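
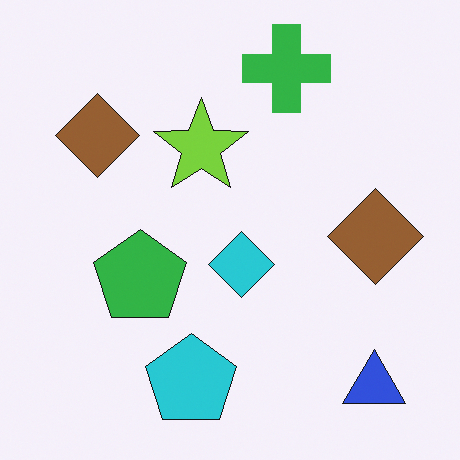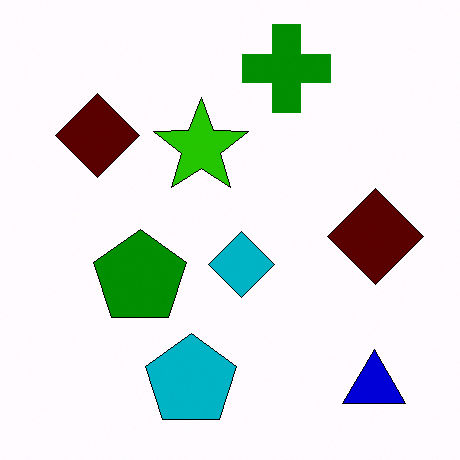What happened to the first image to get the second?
The image was boosted in contrast.

Tones are pushed away from mid-grey across the whole image — a global contrast change.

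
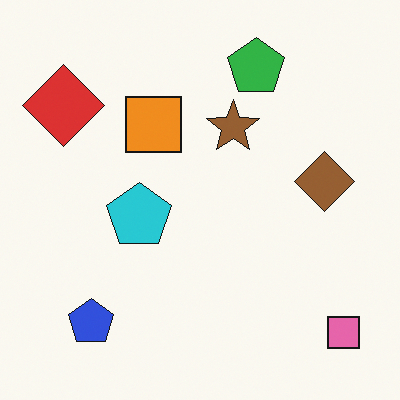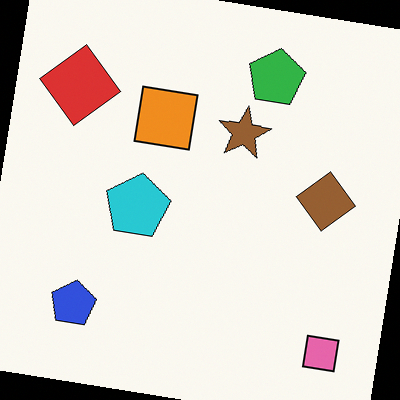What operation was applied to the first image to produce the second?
Rotated clockwise by a slight angle.

Every shape is tilted by the same angle and the image corners show triangular fill wedges — a whole-image rotation by a non-right angle.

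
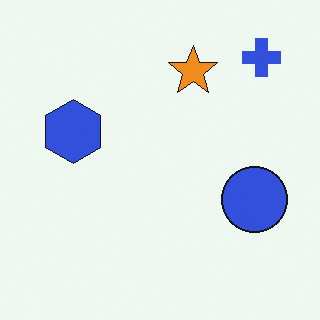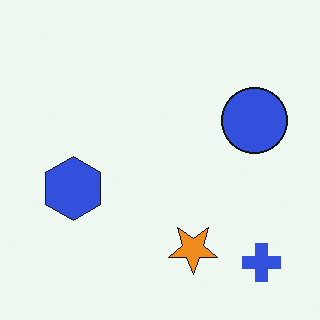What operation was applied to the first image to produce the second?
The image was flipped vertically (top ↔ bottom).

The blue cross is in the top-right of the first image and the bottom-right of the second — shapes on opposite sides of the horizontal midline have swapped in a mirror flip.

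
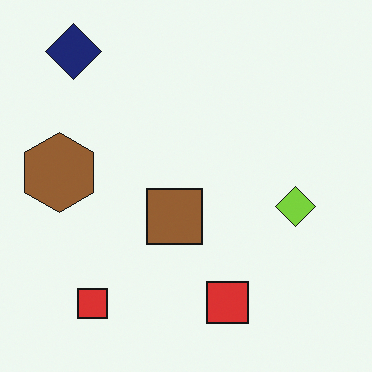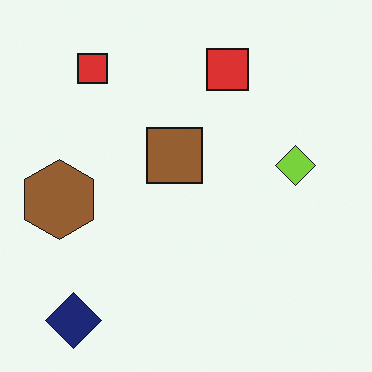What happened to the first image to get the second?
This is the original image flipped vertically (top ↔ bottom).

The navy diamond is in the top-left of the first image and the bottom-left of the second — shapes on opposite sides of the horizontal midline have swapped in a mirror flip.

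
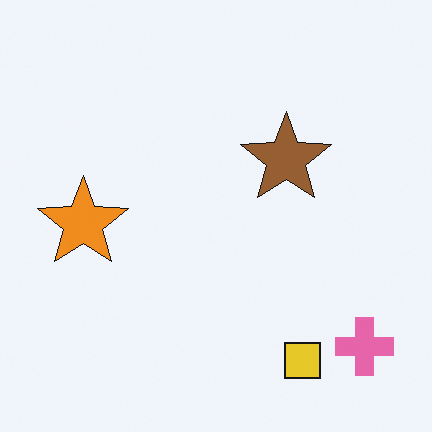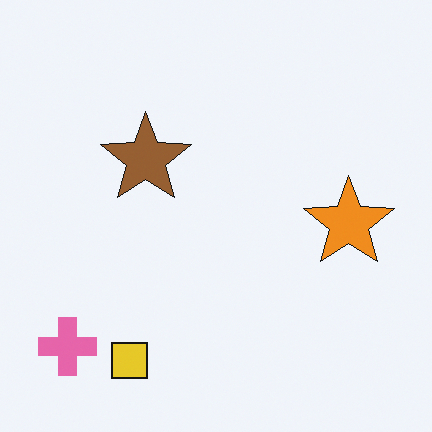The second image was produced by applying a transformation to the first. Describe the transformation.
The image was flipped horizontally (left ↔ right).

The pink cross is in the bottom-right of the first image and the bottom-left of the second — shapes on opposite sides of the vertical midline have swapped in a mirror flip.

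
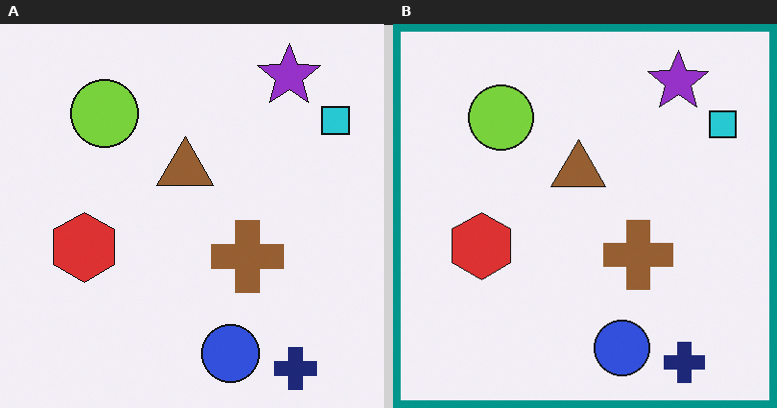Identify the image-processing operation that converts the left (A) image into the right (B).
The right (B) image is the left (A) framed with a teal border.

A solid teal frame runs around the edge of the right (B) image, with the content slightly shrunk inside it.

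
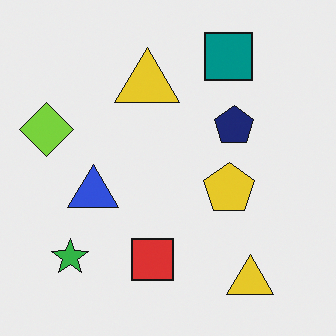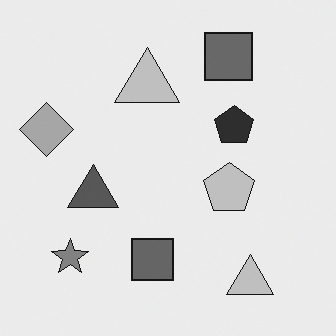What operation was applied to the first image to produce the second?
The image was converted to grayscale.

All color is removed — every shape is now a shade of grey.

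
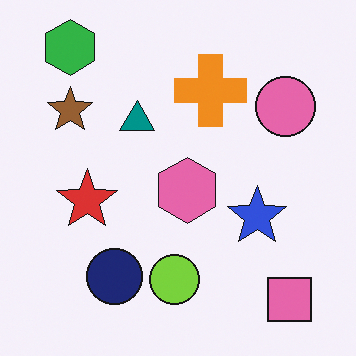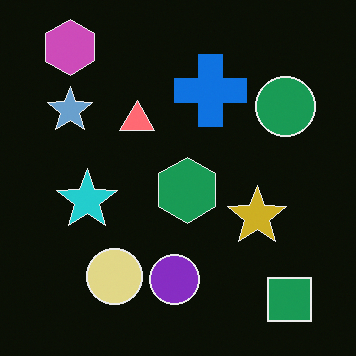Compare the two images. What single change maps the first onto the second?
Color-inverted (negative).

The light background has become dark and every shape's color is its complement — a photographic negative.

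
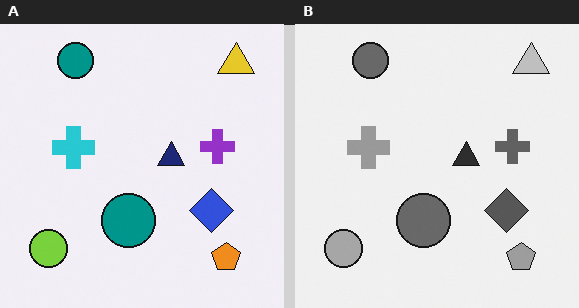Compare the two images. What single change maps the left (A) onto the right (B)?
The image was converted to grayscale.

All color is removed — every shape is now a shade of grey.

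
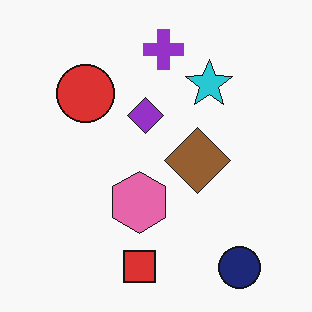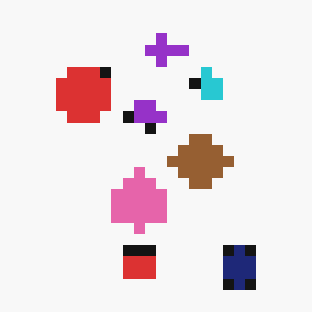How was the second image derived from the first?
The second image is the first heavily pixelated into large blocks.

Shapes are reduced to large square blocks; fine edges and outlines are lost — a downscale-then-upscale (mosaic) effect.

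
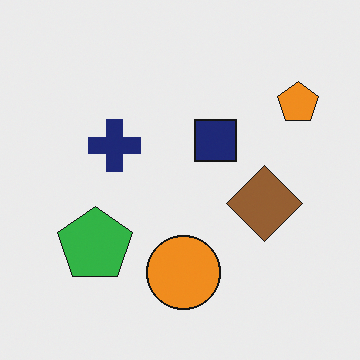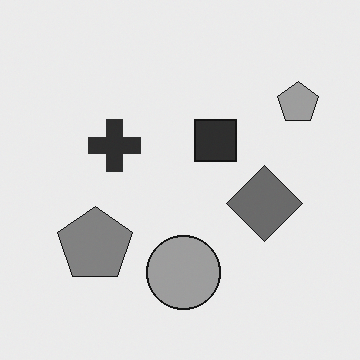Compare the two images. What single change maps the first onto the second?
The image was converted to grayscale.

All color is removed — every shape is now a shade of grey.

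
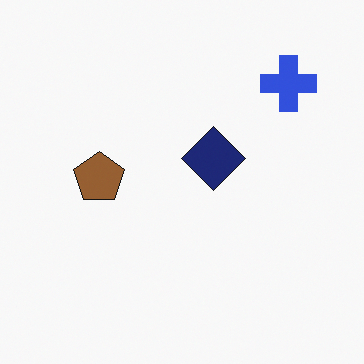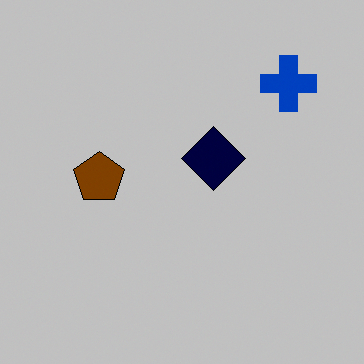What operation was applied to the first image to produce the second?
This is the original image heavily posterized to just a handful of flat colors.

Each flat color has snapped to a coarser quantized level — most visibly, the near-white background has dropped to a flat grey.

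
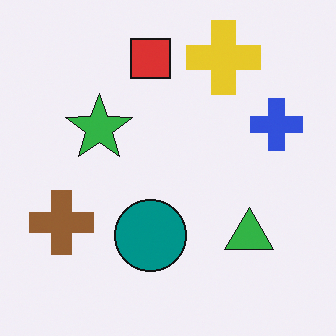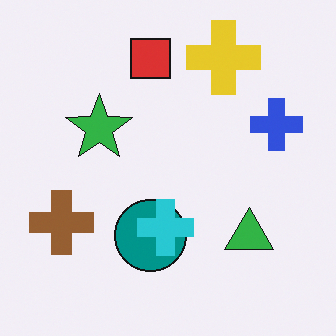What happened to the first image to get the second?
This is the original image overlaid with an additional cyan cross.

A cyan cross appears in the second image that is absent from the first.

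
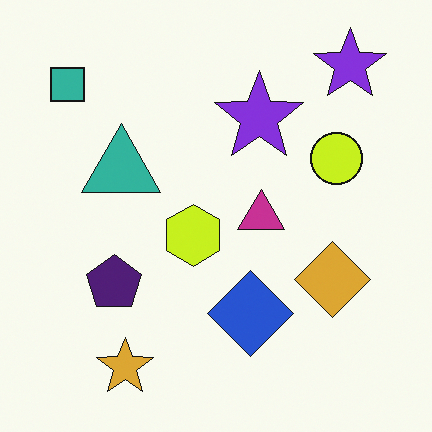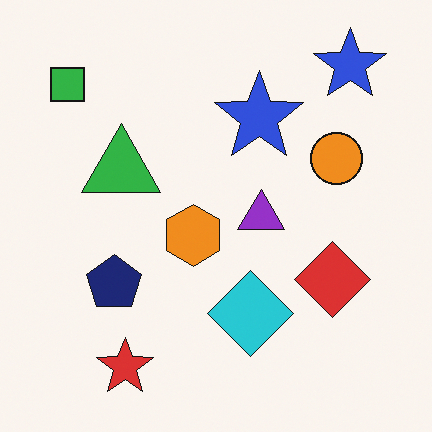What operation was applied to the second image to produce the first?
The transformation is: hue-shifted by a small amount.

Every shape's color has rotated by the same amount around the hue wheel — a uniform hue shift.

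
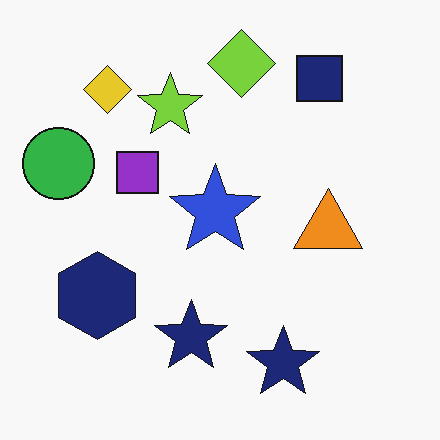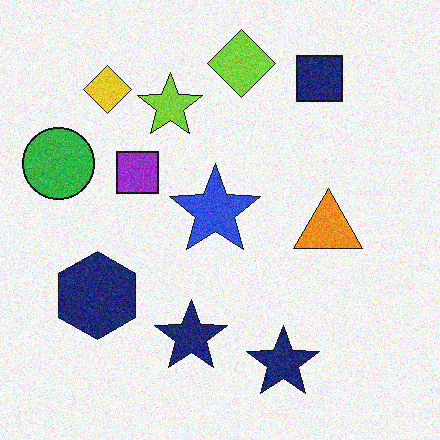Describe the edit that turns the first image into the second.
Degraded with visible gaussian noise.

Random speckle covers the whole image, including the flat background.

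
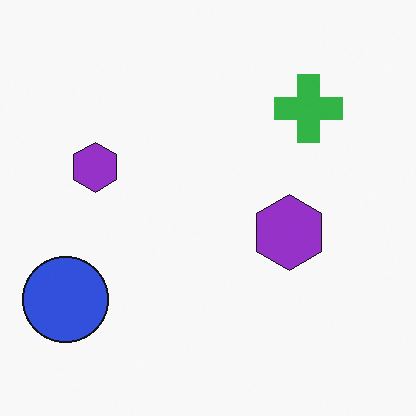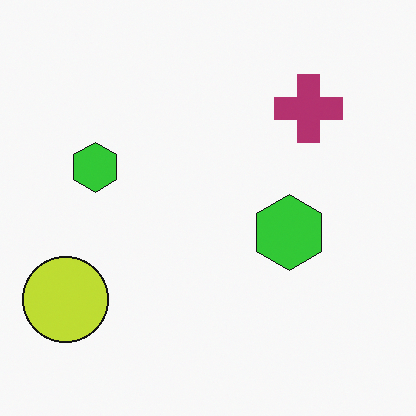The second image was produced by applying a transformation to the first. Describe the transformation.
This is the original image hue-shifted by a large amount.

Every shape's color has rotated by the same amount around the hue wheel — a uniform hue shift.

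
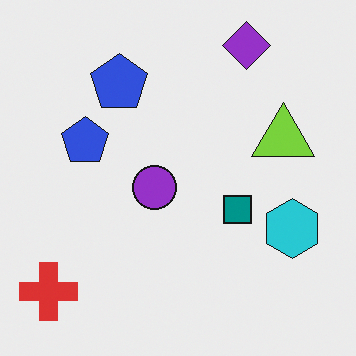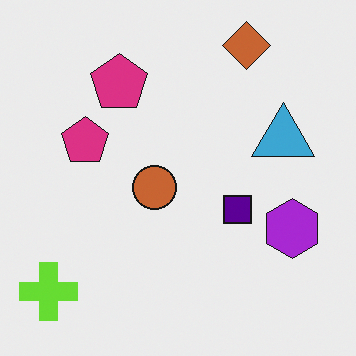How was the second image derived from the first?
Hue-shifted through roughly a third of the color wheel.

Every shape's color has rotated by the same amount around the hue wheel — a uniform hue shift.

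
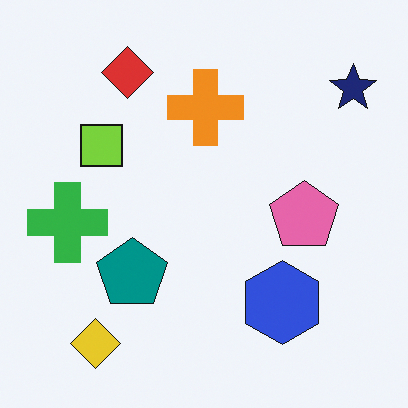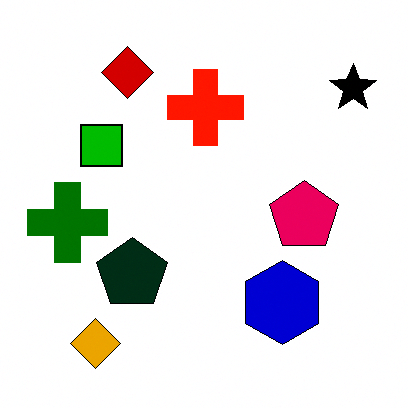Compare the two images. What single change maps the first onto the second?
The image was boosted in contrast.

Tones are pushed away from mid-grey across the whole image — a global contrast change.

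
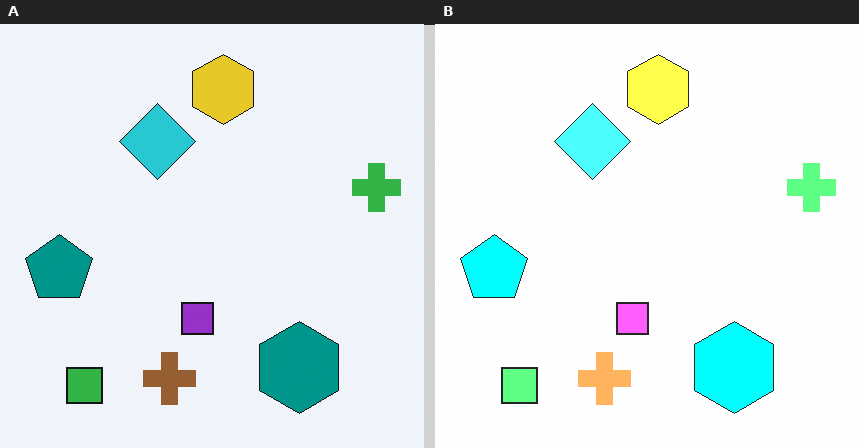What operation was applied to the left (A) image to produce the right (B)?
The image was noticeably brightened.

Every pixel — background and shapes alike — is uniformly brightened.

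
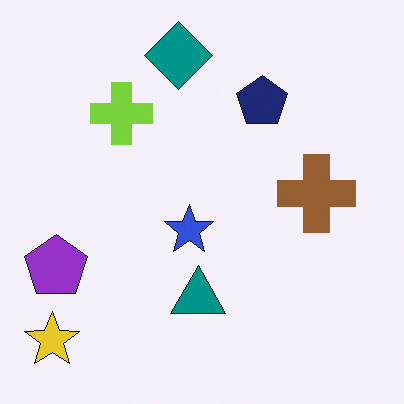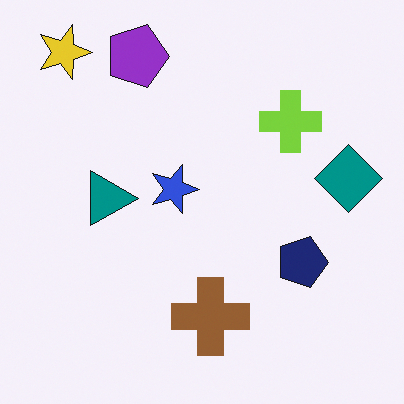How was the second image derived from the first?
It was rotated 90° clockwise.

The yellow star sits in the bottom-left of the first image and the top-left of the second — consistent with a whole-image 90° clockwise rotation.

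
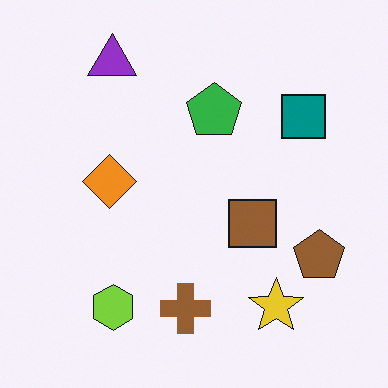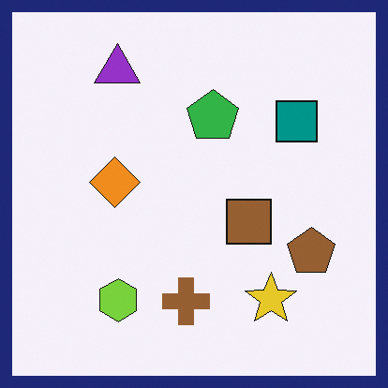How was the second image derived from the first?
The second image is the first framed with a navy border.

A solid navy frame runs around the edge of the second image, with the content slightly shrunk inside it.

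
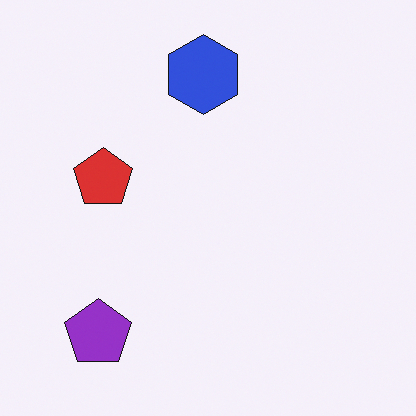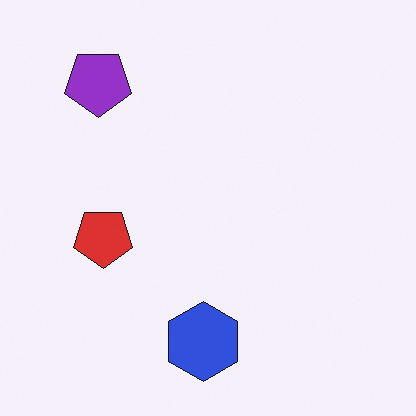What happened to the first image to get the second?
This is the original image flipped vertically (top ↔ bottom).

The blue hexagon is in the top of the first image and the bottom of the second — shapes on opposite sides of the horizontal midline have swapped in a mirror flip.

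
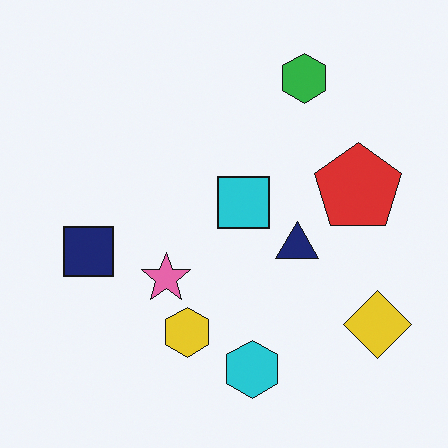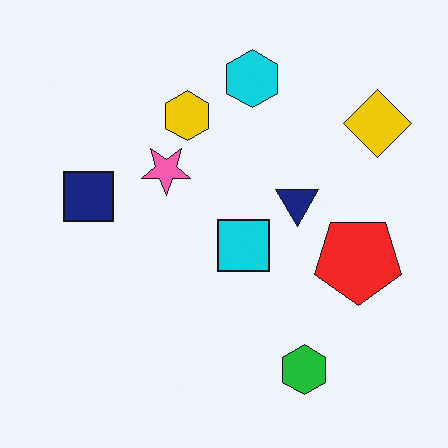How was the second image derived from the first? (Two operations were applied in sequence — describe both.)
The transformation is: slightly oversaturated, then flipped vertically (top ↔ bottom).

All colors are more vivid — a global saturation change. The green hexagon is in the top-right of the first image and the bottom-right of the second — shapes on opposite sides of the horizontal midline have swapped in a mirror flip.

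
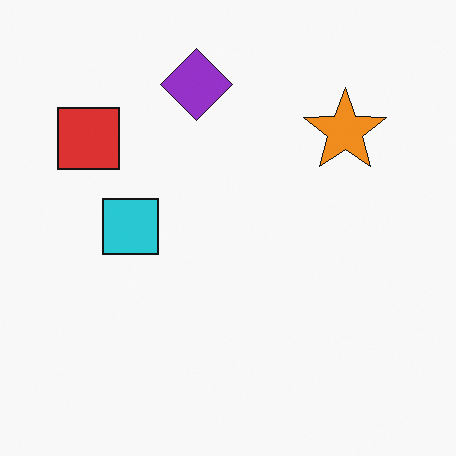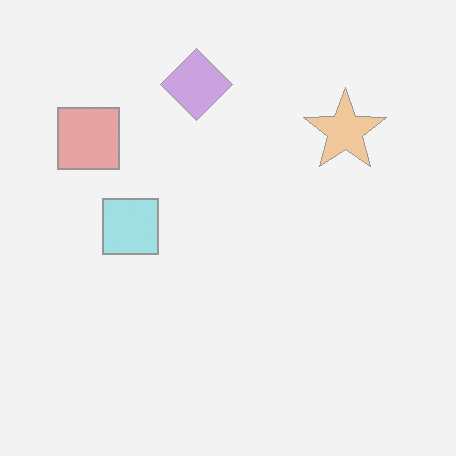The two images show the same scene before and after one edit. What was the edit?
This is the original image washed out (contrast reduced).

Tones are pushed toward mid-grey across the whole image — a global contrast change.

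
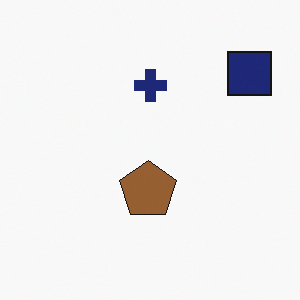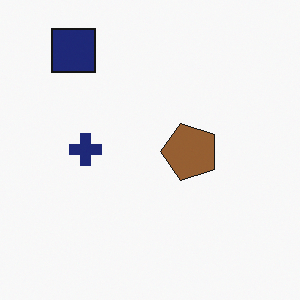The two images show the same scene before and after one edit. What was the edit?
Rotated 90° counter-clockwise.

The navy square sits in the top-right of the first image and the top-left of the second — consistent with a whole-image 90° counter-clockwise rotation.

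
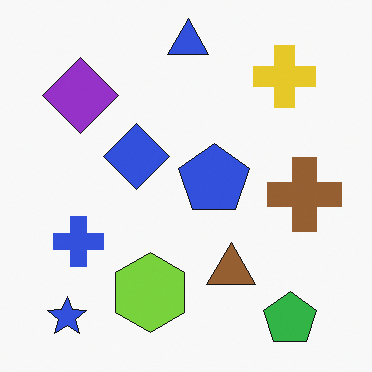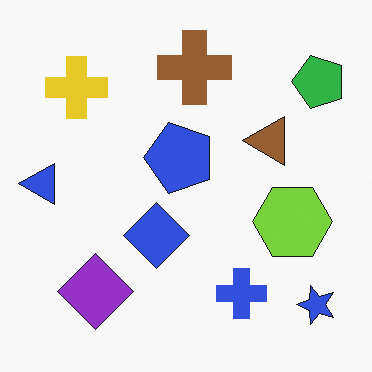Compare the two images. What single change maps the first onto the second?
The transformation is: rotated 90° counter-clockwise.

The blue star sits in the bottom-left of the first image and the bottom-right of the second — consistent with a whole-image 90° counter-clockwise rotation.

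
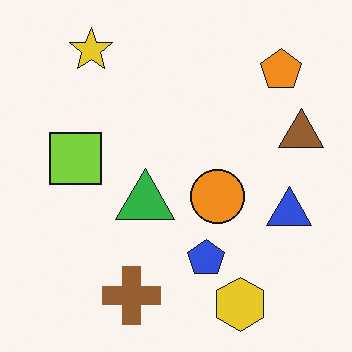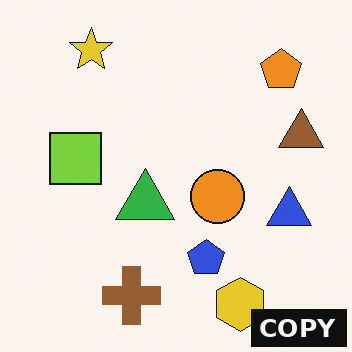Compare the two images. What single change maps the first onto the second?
It was watermarked with the text "COPY" in the lower-right corner.

A dark label reading "COPY" appears in the lower-right corner.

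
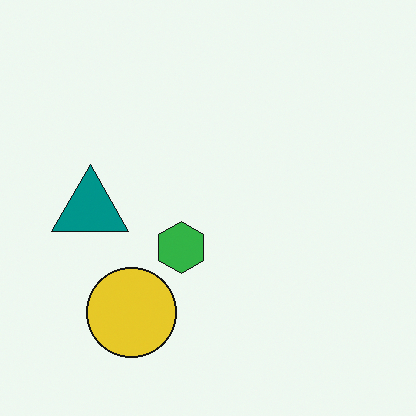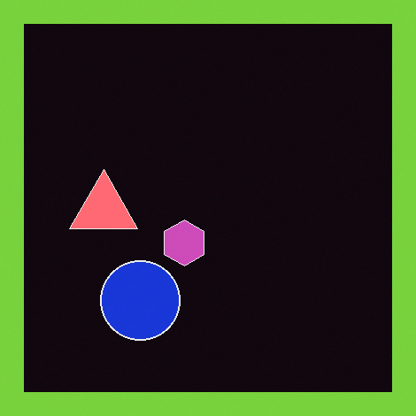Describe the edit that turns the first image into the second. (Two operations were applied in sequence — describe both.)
The second image is the first color-inverted (negative), then framed with a lime border.

The light background has become dark and every shape's color is its complement — a photographic negative. A solid lime frame runs around the edge of the second image, with the content slightly shrunk inside it.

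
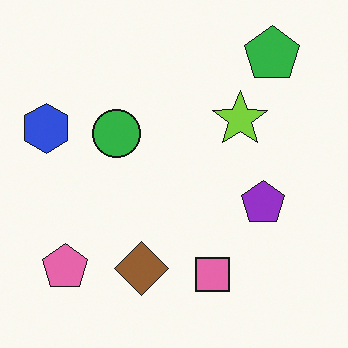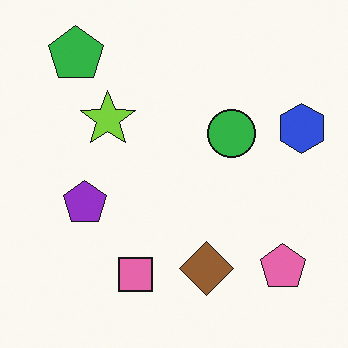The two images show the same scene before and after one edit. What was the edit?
The second image is the first flipped horizontally (left ↔ right).

The blue hexagon is in the left of the first image and the right of the second — shapes on opposite sides of the vertical midline have swapped in a mirror flip.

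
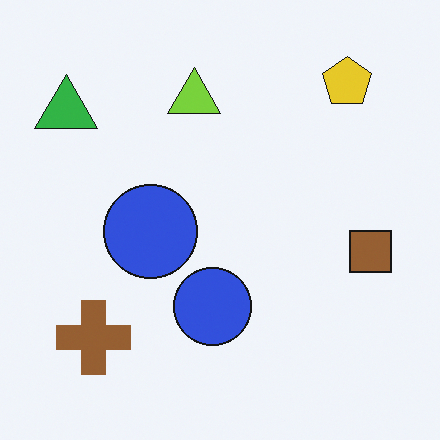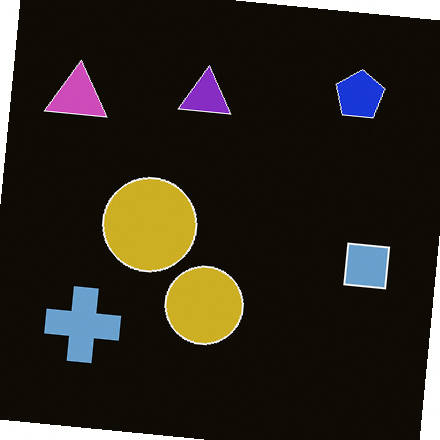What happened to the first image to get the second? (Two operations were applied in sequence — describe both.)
This is the original image rotated clockwise by a few degrees, then color-inverted (negative).

Every shape is tilted by the same angle and the image corners show triangular fill wedges — a whole-image rotation by a non-right angle. The light background has become dark and every shape's color is its complement — a photographic negative.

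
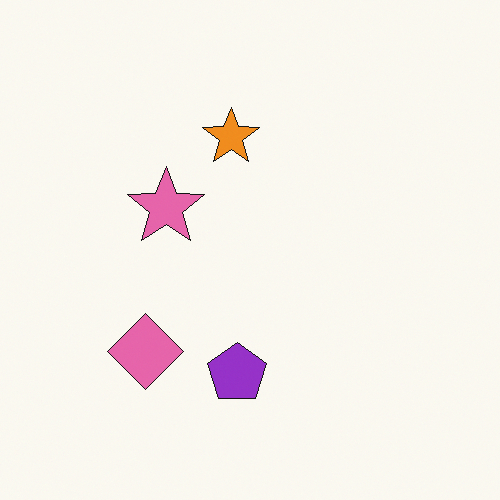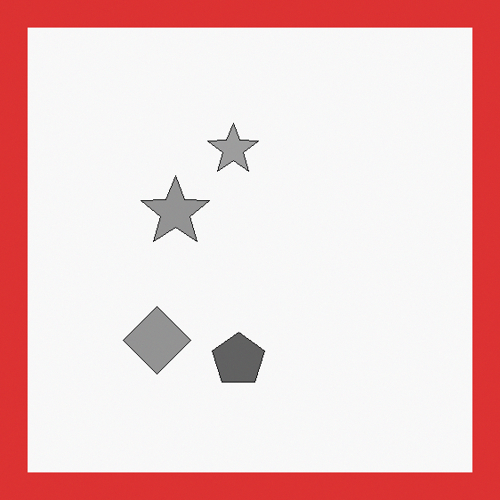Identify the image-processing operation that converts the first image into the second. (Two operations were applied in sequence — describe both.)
This is the original image converted to grayscale, then framed with a red border.

All color is removed — every shape is now a shade of grey. A solid red frame runs around the edge of the second image, with the content slightly shrunk inside it.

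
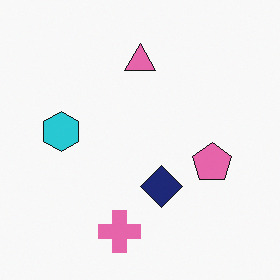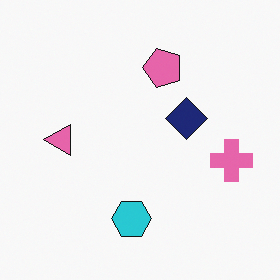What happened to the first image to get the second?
It was rotated 90° counter-clockwise.

The pink cross sits in the bottom of the first image and the right of the second — consistent with a whole-image 90° counter-clockwise rotation.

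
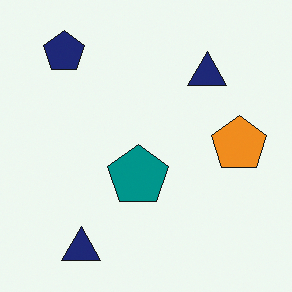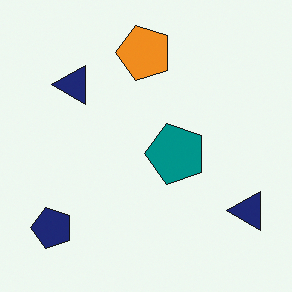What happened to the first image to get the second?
It was rotated 90° counter-clockwise.

The navy pentagon sits in the top-left of the first image and the bottom-left of the second — consistent with a whole-image 90° counter-clockwise rotation.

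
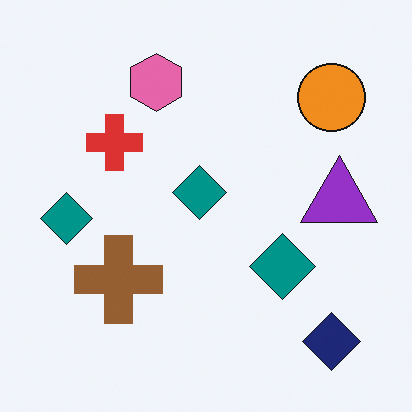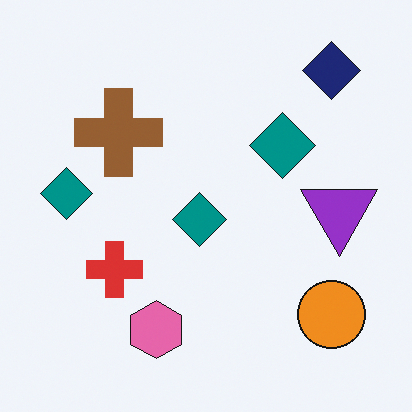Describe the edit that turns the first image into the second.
Flipped vertically (top ↔ bottom).

The navy diamond is in the bottom-right of the first image and the top-right of the second — shapes on opposite sides of the horizontal midline have swapped in a mirror flip.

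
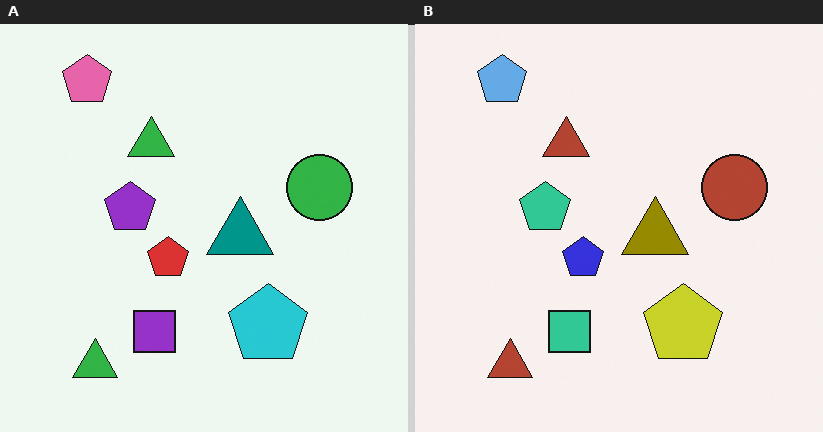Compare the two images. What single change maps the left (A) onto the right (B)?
The right (B) image is the left (A) hue-shifted through roughly half the color wheel.

Every shape's color has rotated by the same amount around the hue wheel — a uniform hue shift.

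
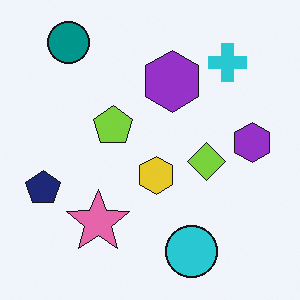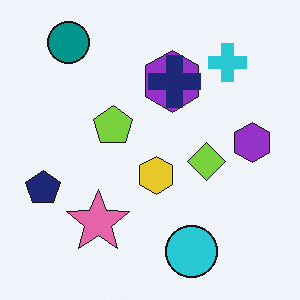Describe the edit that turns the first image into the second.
The second image is the first overlaid with an additional navy cross.

A navy cross appears in the second image that is absent from the first.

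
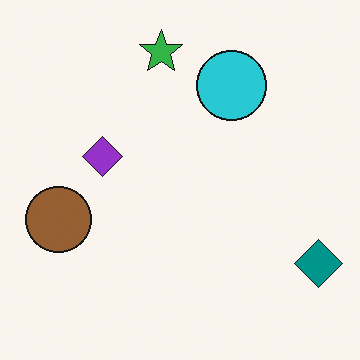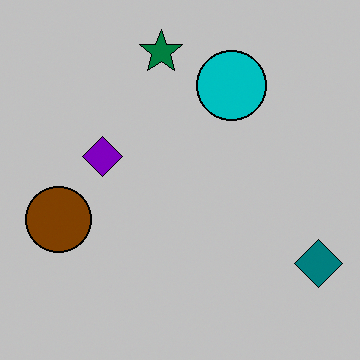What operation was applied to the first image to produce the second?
The image was heavily posterized to just a handful of flat colors.

Each flat color has snapped to a coarser quantized level — most visibly, the near-white background has dropped to a flat grey.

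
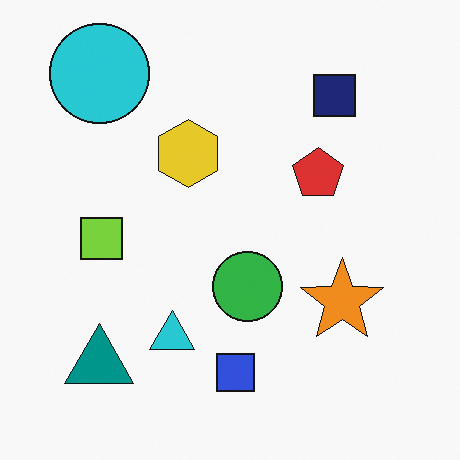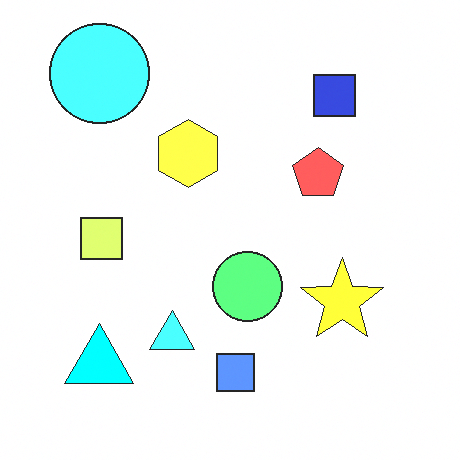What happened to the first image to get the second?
The second image is the first brightened a lot.

Every pixel — background and shapes alike — is uniformly brightened.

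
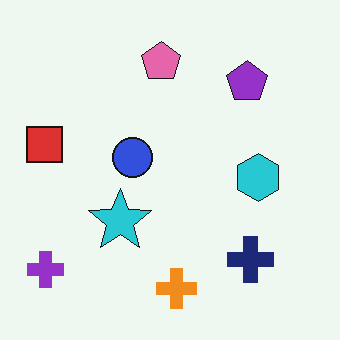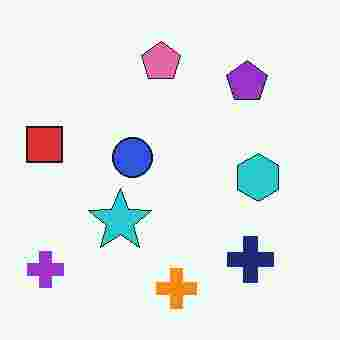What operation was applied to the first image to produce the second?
Degraded with heavy JPEG compression.

Blocky 8×8 compression artifacts appear around shape edges and the flat background shows ringing — characteristic JPEG degradation.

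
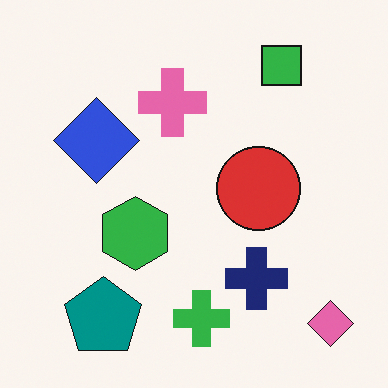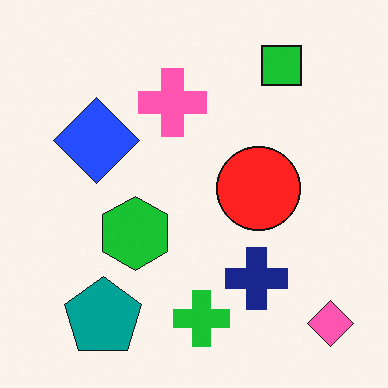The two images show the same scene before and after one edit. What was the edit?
It was slightly oversaturated.

All colors are more vivid — a global saturation change.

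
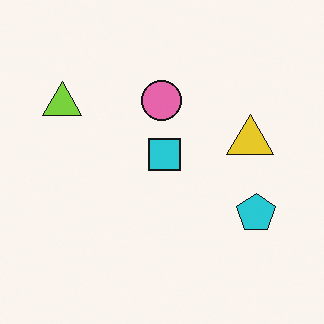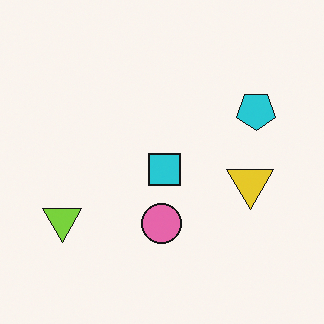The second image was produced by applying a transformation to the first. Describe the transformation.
This is the original image flipped vertically (top ↔ bottom).

The pink circle is in the top of the first image and the bottom of the second — shapes on opposite sides of the horizontal midline have swapped in a mirror flip.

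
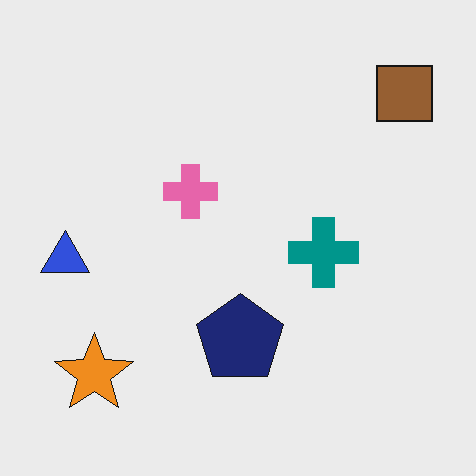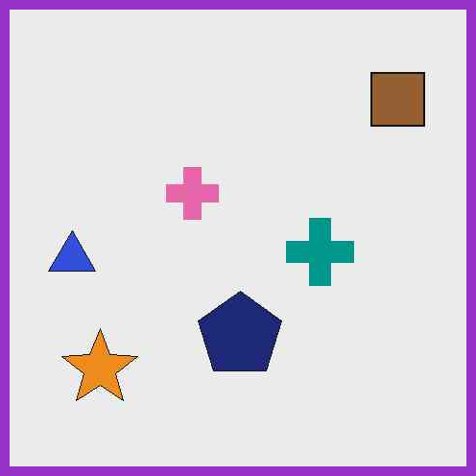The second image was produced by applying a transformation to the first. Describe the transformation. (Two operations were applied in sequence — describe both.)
JPEG-compressed with visible artifacts, then framed with a purple border.

Blocky 8×8 compression artifacts appear around shape edges and the flat background shows ringing — characteristic JPEG degradation. A solid purple frame runs around the edge of the second image, with the content slightly shrunk inside it.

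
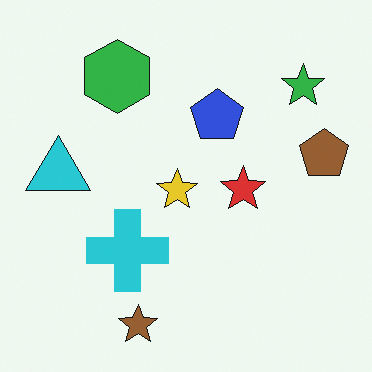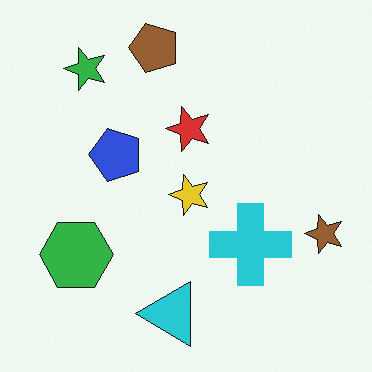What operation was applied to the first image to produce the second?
Rotated 90° counter-clockwise.

The green star sits in the top-right of the first image and the top-left of the second — consistent with a whole-image 90° counter-clockwise rotation.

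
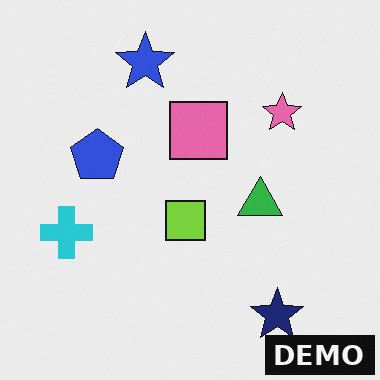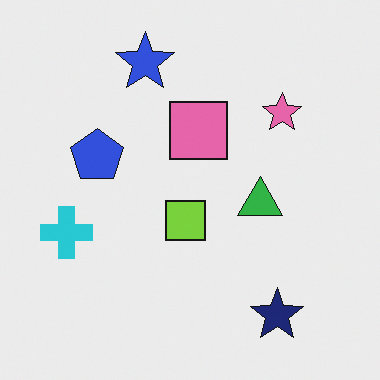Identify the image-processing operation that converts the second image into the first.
The transformation is: watermarked with the text "DEMO" in the lower-right corner.

A dark label reading "DEMO" appears in the lower-right corner.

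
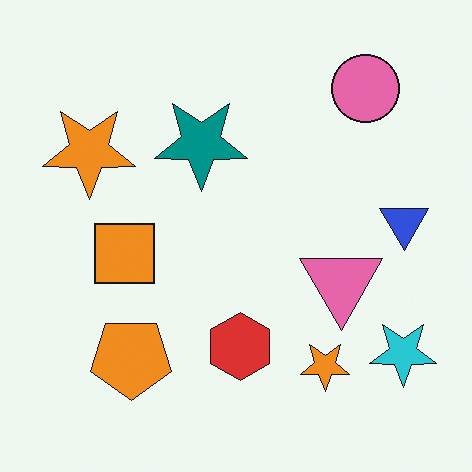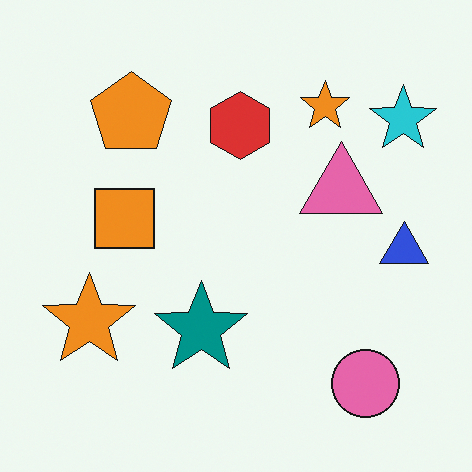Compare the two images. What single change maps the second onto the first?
It was flipped vertically (top ↔ bottom).

The pink circle is in the bottom-right of the second image and the top-right of the first — shapes on opposite sides of the horizontal midline have swapped in a mirror flip.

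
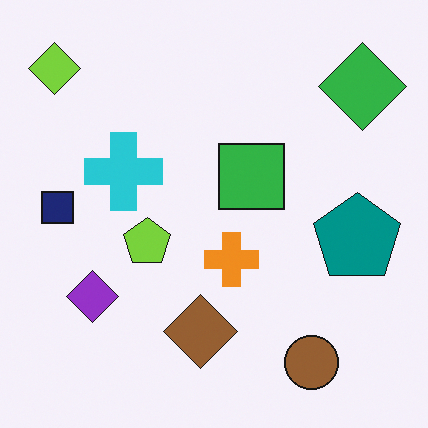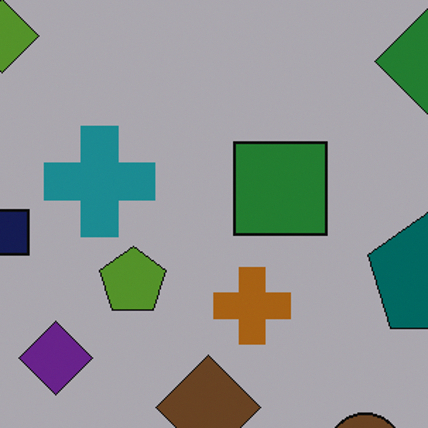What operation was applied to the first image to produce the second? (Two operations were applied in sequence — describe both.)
Substantially darkened, then cropped slightly and scaled back up.

Every pixel — background and shapes alike — is uniformly darkened. The visible shapes are larger and the field of view is narrower; shapes near the original edges may be partly or wholly outside the frame — a crop-and-rescale.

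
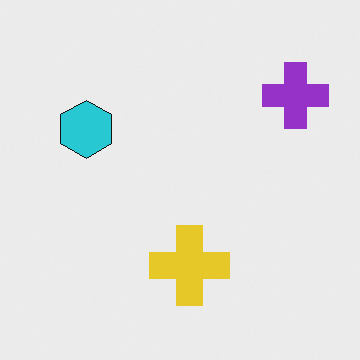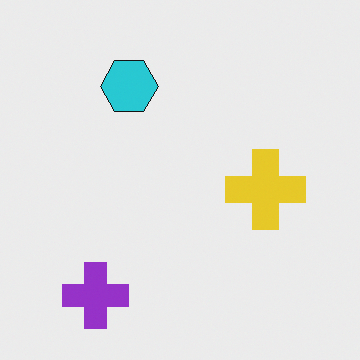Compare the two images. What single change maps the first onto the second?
The transformation is: transposed (reflected across the top-left ↔ bottom-right diagonal).

Shapes have swapped their row and column positions — what was in the top-right is now in the bottom-left — a diagonal reflection.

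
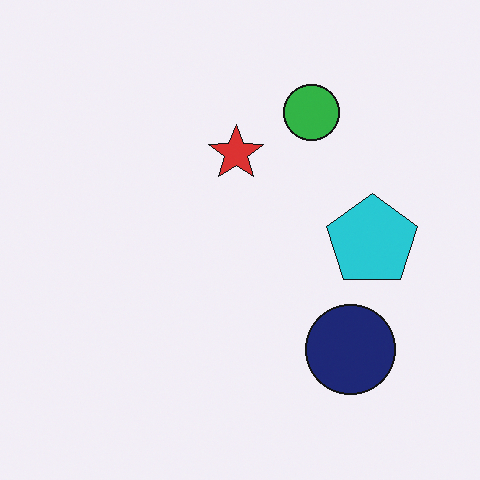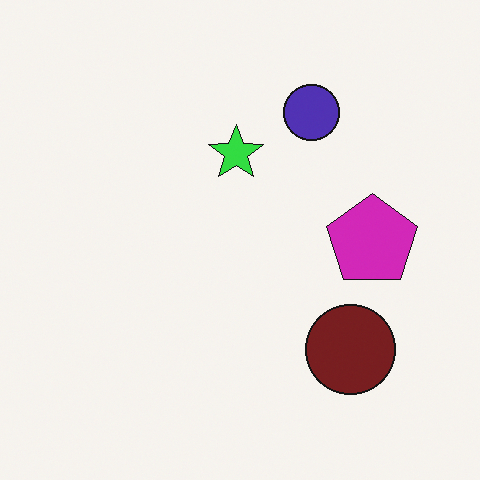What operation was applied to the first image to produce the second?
The second image is the first hue-shifted through roughly a third of the color wheel.

Every shape's color has rotated by the same amount around the hue wheel — a uniform hue shift.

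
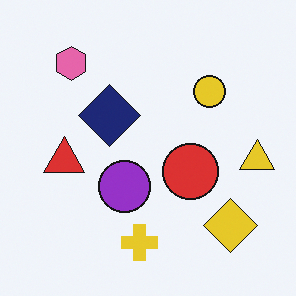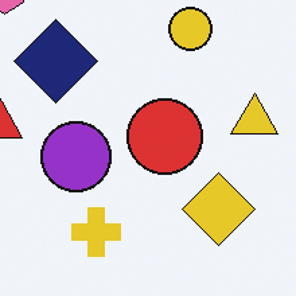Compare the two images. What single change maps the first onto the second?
The image was cropped slightly and scaled back up.

The visible shapes are larger and the field of view is narrower; shapes near the original edges may be partly or wholly outside the frame — a crop-and-rescale.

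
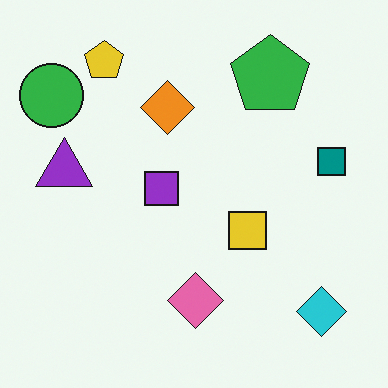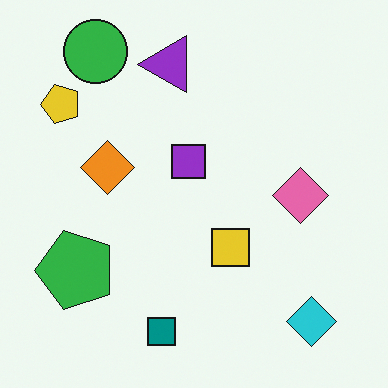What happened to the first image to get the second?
Transposed (reflected across the top-left ↔ bottom-right diagonal).

Shapes have swapped their row and column positions — what was in the top-right is now in the bottom-left — a diagonal reflection.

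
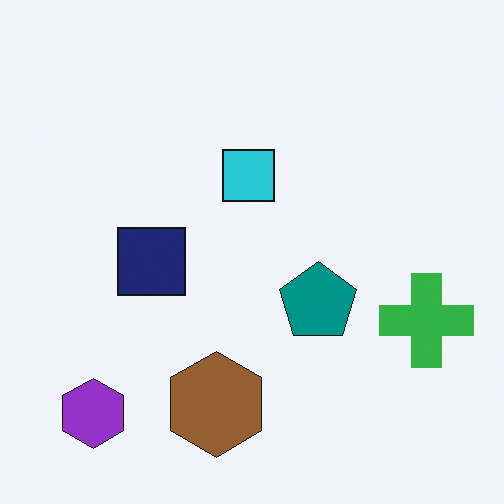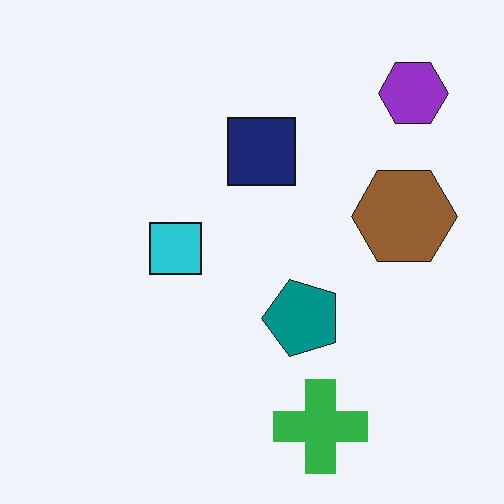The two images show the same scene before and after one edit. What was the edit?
The transformation is: transposed (reflected across the top-left ↔ bottom-right diagonal).

Shapes have swapped their row and column positions — what was in the top-right is now in the bottom-left — a diagonal reflection.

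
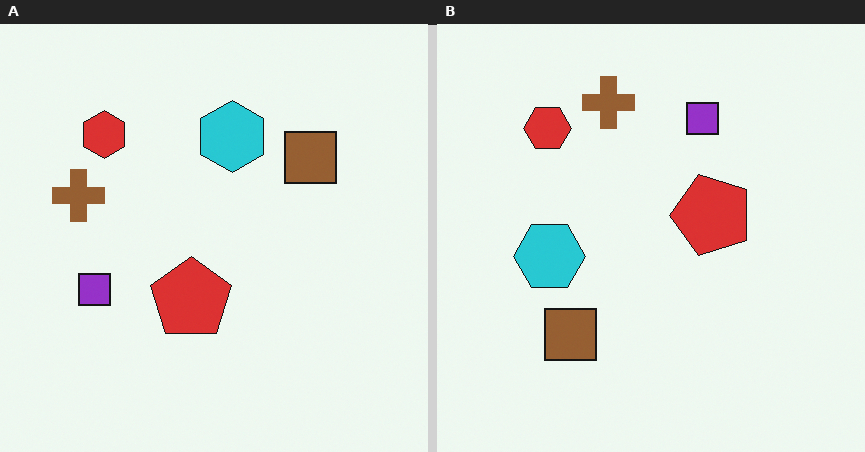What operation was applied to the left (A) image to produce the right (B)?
The transformation is: transposed (reflected across the top-left ↔ bottom-right diagonal).

Shapes have swapped their row and column positions — what was in the top-right is now in the bottom-left — a diagonal reflection.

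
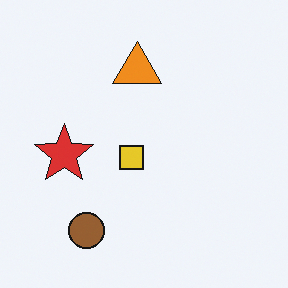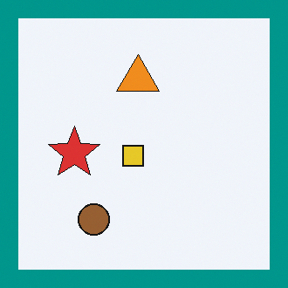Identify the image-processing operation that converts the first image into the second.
The second image is the first framed with a teal border.

A solid teal frame runs around the edge of the second image, with the content slightly shrunk inside it.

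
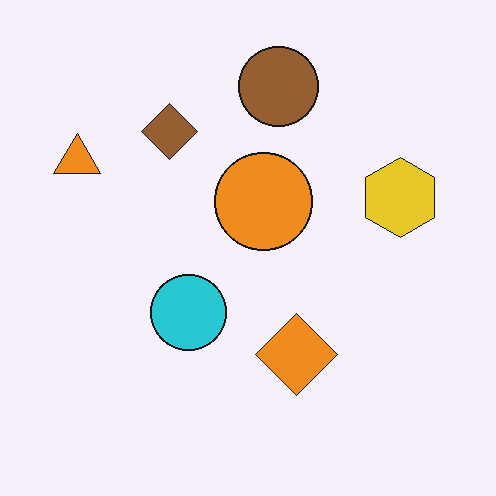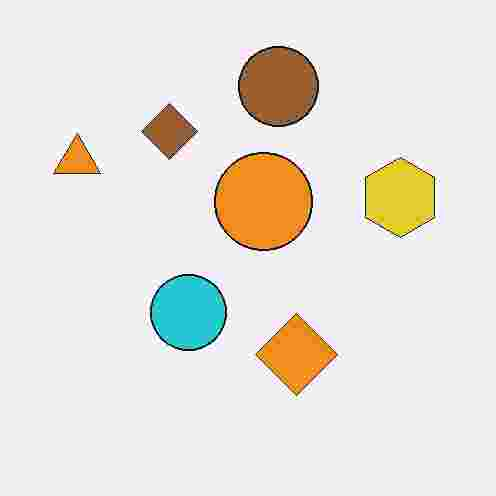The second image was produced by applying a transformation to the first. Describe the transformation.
Heavily JPEG-compressed with obvious blocking artifacts.

Blocky 8×8 compression artifacts appear around shape edges and the flat background shows ringing — characteristic JPEG degradation.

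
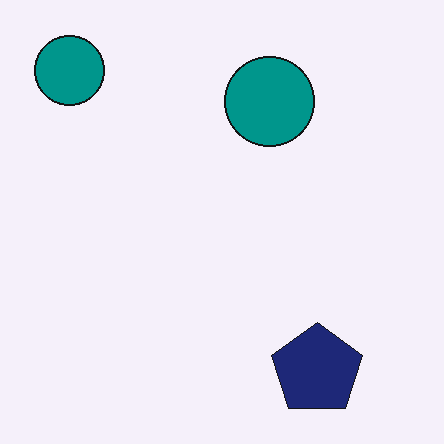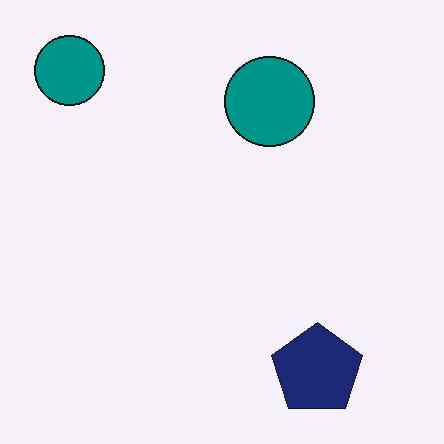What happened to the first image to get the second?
Given moderate JPEG compression.

Blocky 8×8 compression artifacts appear around shape edges and the flat background shows ringing — characteristic JPEG degradation.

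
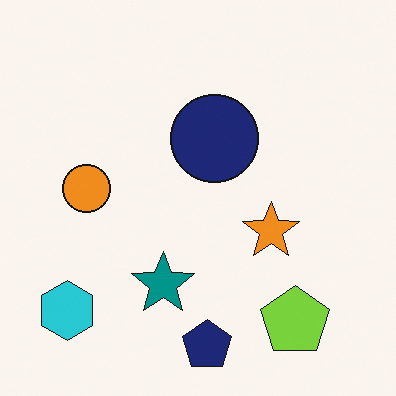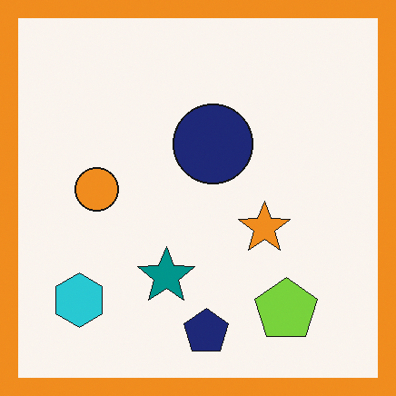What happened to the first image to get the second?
The transformation is: framed with a orange border.

A solid orange frame runs around the edge of the second image, with the content slightly shrunk inside it.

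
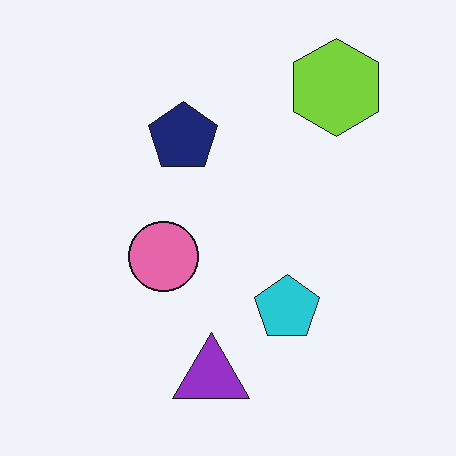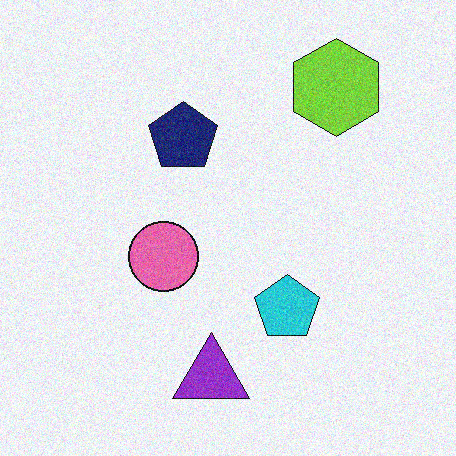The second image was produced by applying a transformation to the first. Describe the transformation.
The image was degraded with visible gaussian noise.

Random speckle covers the whole image, including the flat background.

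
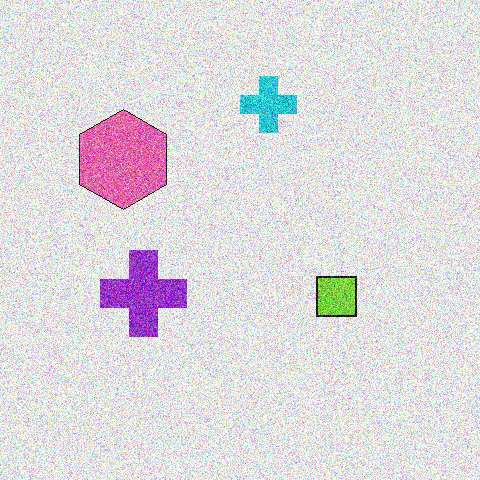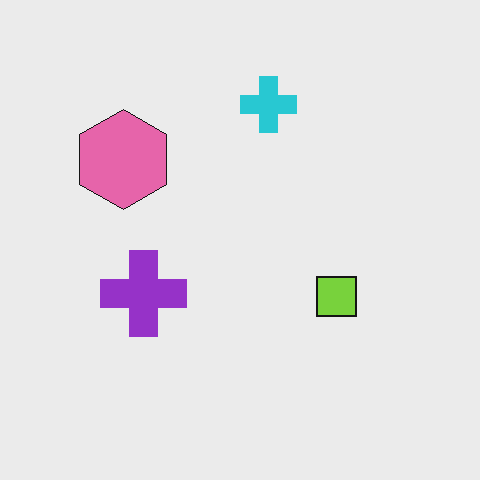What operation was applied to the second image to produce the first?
It was degraded with a thick layer of grain.

Random speckle covers the whole image, including the flat background.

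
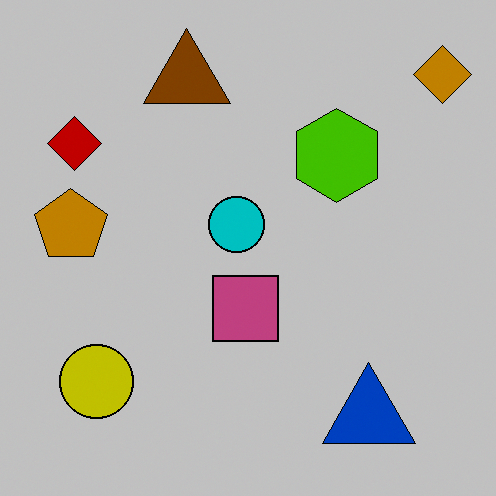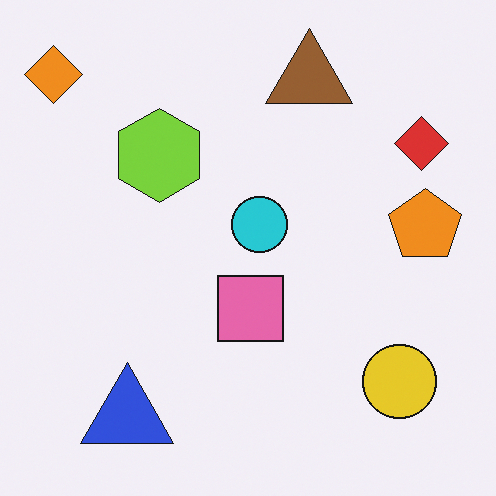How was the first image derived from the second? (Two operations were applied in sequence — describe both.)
The transformation is: flipped horizontally (left ↔ right), then aggressively posterized.

The orange diamond is in the top-left of the second image and the top-right of the first — shapes on opposite sides of the vertical midline have swapped in a mirror flip. Each flat color has snapped to a coarser quantized level — most visibly, the near-white background has dropped to a flat grey.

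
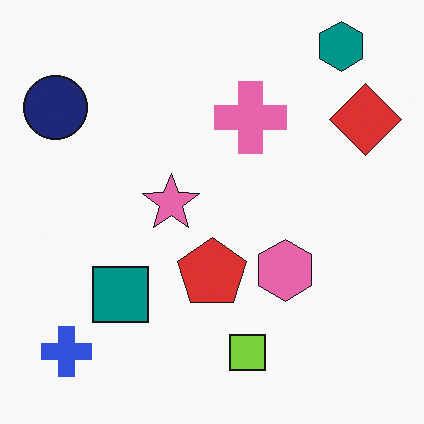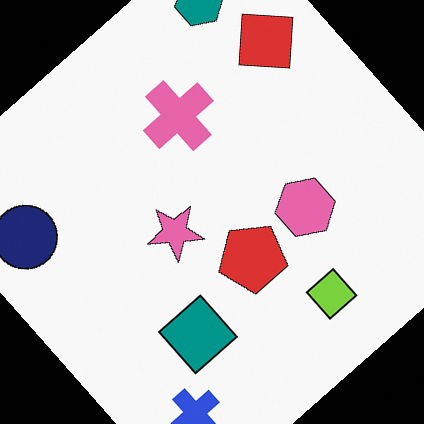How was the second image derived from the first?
The image was rotated counter-clockwise by a large amount — several tens of degrees.

Every shape is tilted by the same angle and the image corners show triangular fill wedges — a whole-image rotation by a non-right angle.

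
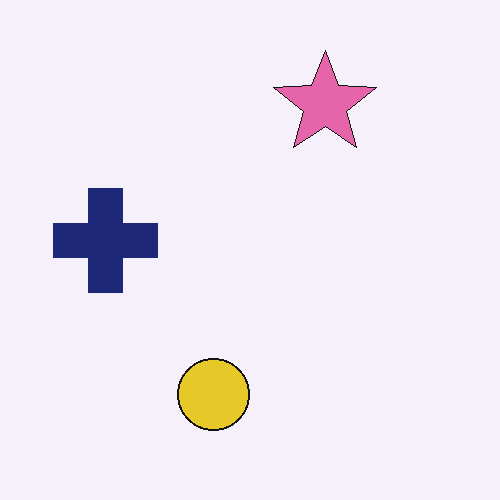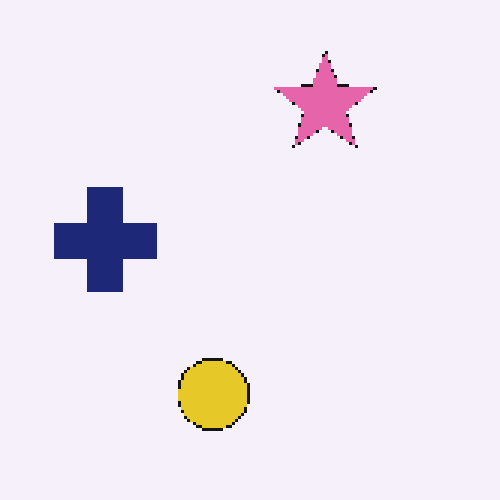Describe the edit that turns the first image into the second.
The second image is the first lightly pixelated (a mild mosaic effect).

Shapes are reduced to large square blocks; fine edges and outlines are lost — a downscale-then-upscale (mosaic) effect.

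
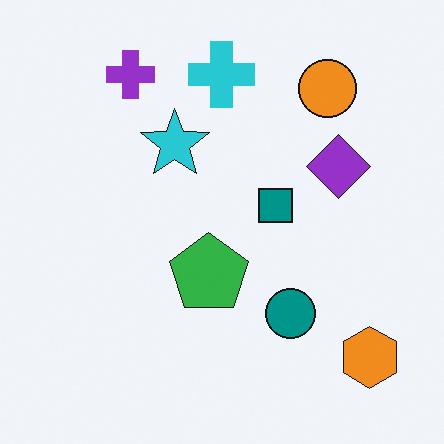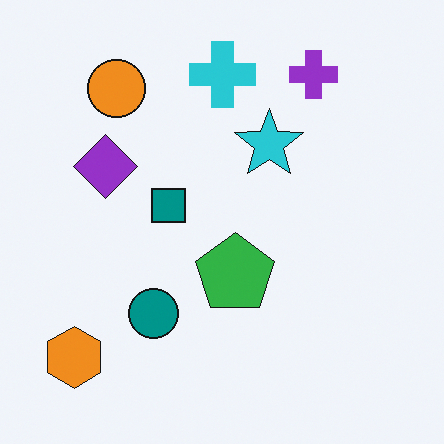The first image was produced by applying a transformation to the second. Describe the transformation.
The transformation is: flipped horizontally (left ↔ right).

The orange hexagon is in the bottom-left of the second image and the bottom-right of the first — shapes on opposite sides of the vertical midline have swapped in a mirror flip.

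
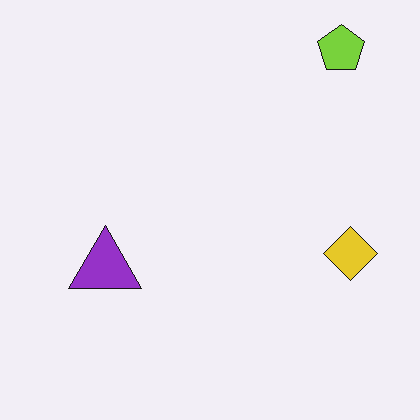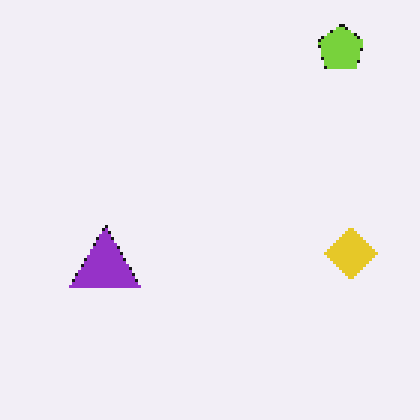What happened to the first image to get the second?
This is the original image lightly pixelated (a mild mosaic effect).

Shapes are reduced to large square blocks; fine edges and outlines are lost — a downscale-then-upscale (mosaic) effect.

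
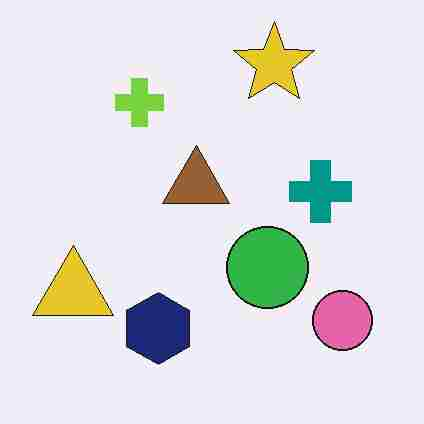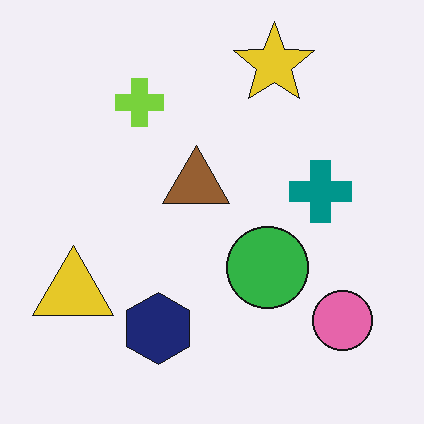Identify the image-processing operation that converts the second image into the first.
The image was degraded with heavy JPEG compression.

Blocky 8×8 compression artifacts appear around shape edges and the flat background shows ringing — characteristic JPEG degradation.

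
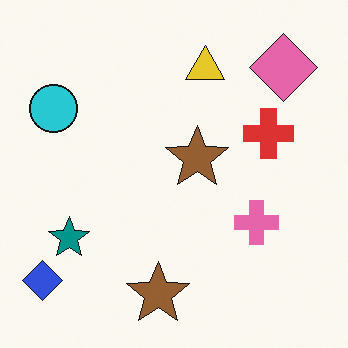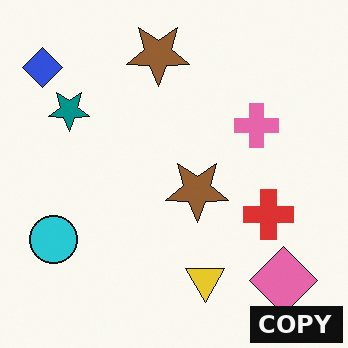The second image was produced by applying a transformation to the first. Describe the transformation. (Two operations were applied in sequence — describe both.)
The second image is the first flipped vertically (top ↔ bottom), then watermarked with the text "COPY" in the lower-right corner.

The pink diamond is in the top-right of the first image and the bottom-right of the second — shapes on opposite sides of the horizontal midline have swapped in a mirror flip. A dark label reading "COPY" appears in the lower-right corner.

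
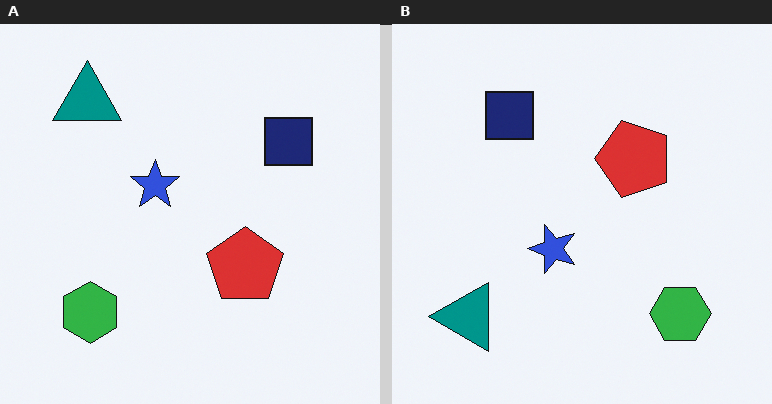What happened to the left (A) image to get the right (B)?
The right (B) image is the left (A) rotated 90° counter-clockwise.

The teal triangle sits in the top-left of the left (A) image and the bottom-left of the right (B) — consistent with a whole-image 90° counter-clockwise rotation.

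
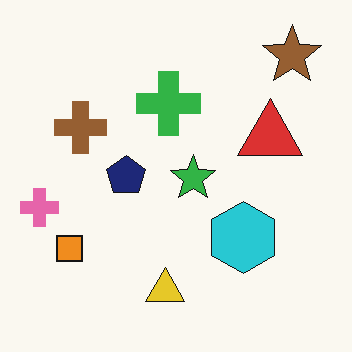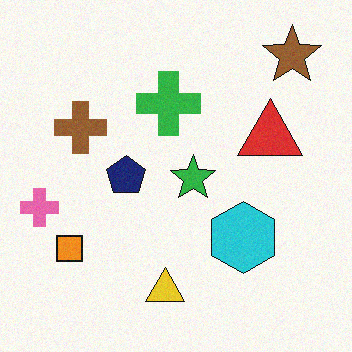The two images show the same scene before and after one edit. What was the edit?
The image was degraded with light additive noise.

Random speckle covers the whole image, including the flat background.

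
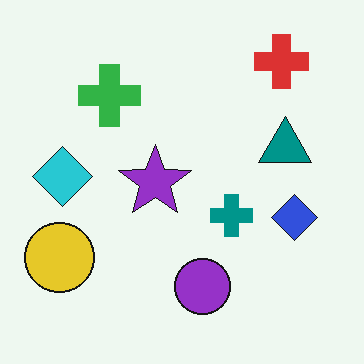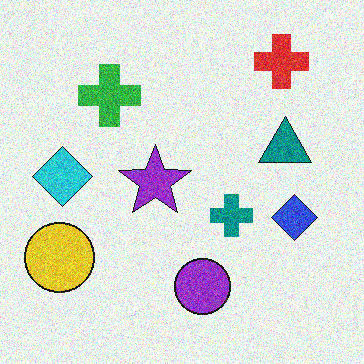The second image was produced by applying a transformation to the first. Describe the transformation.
The second image is the first degraded with moderate additive noise.

Random speckle covers the whole image, including the flat background.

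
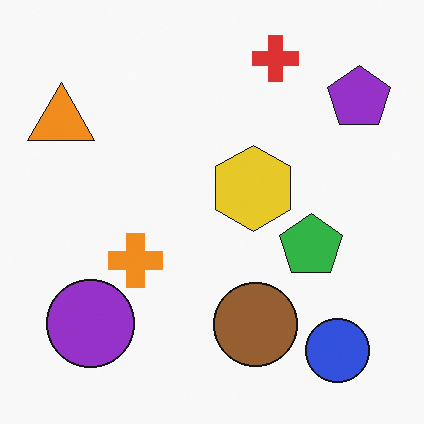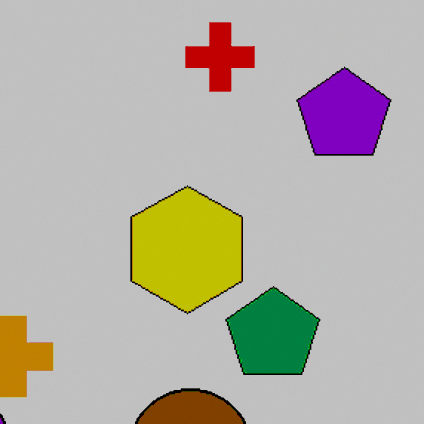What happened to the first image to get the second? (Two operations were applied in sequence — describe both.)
This is the original image cropped to a modestly smaller region and rescaled, then aggressively posterized.

The visible shapes are larger and the field of view is narrower; shapes near the original edges may be partly or wholly outside the frame — a crop-and-rescale. Each flat color has snapped to a coarser quantized level — most visibly, the near-white background has dropped to a flat grey.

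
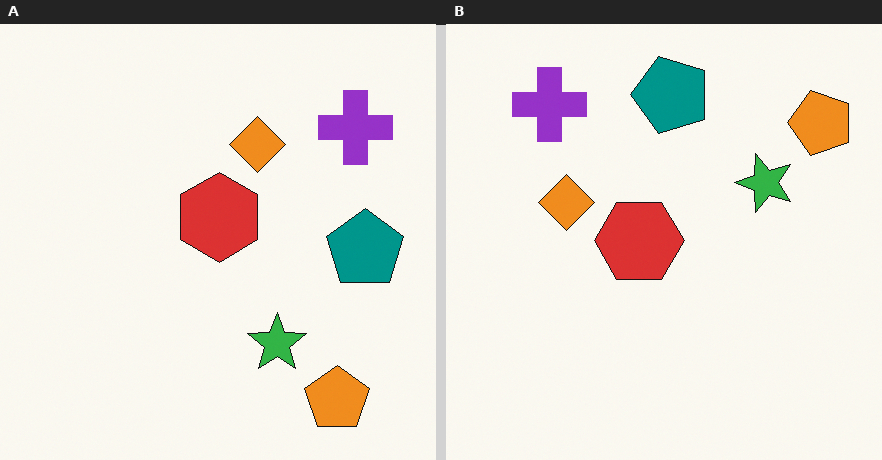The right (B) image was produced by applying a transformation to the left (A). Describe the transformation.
The right (B) image is the left (A) rotated 90° counter-clockwise.

The orange pentagon sits in the bottom-right of the left (A) image and the top-right of the right (B) — consistent with a whole-image 90° counter-clockwise rotation.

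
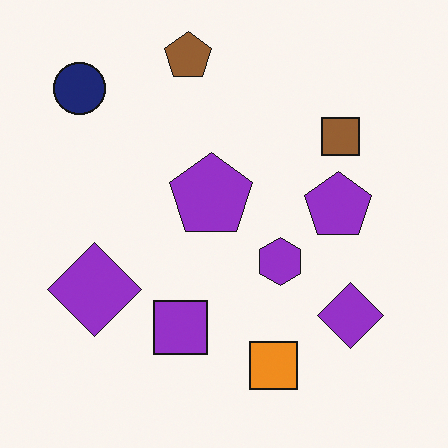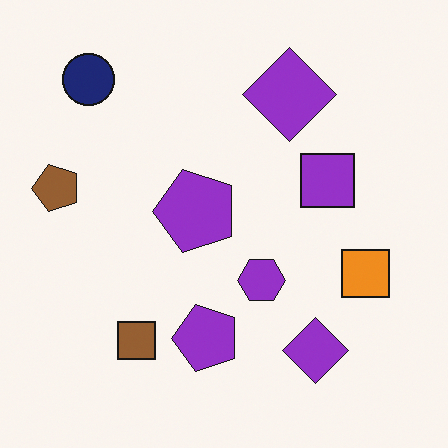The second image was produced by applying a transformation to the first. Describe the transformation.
This is the original image transposed (reflected across the top-left ↔ bottom-right diagonal).

Shapes have swapped their row and column positions — what was in the top-right is now in the bottom-left — a diagonal reflection.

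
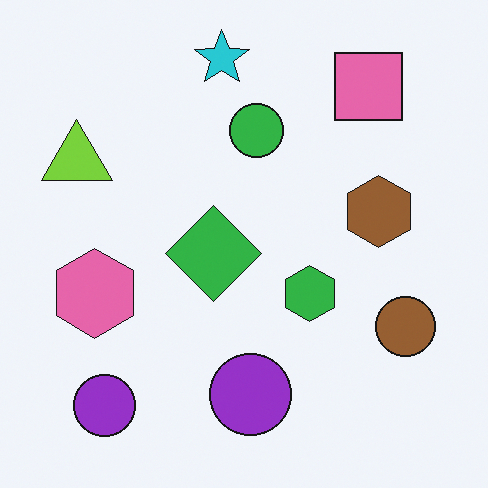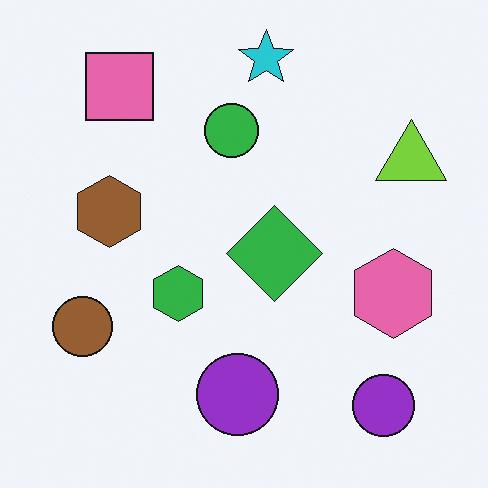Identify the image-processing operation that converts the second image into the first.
The image was flipped horizontally (left ↔ right).

The lime triangle is in the top-right of the second image and the top-left of the first — shapes on opposite sides of the vertical midline have swapped in a mirror flip.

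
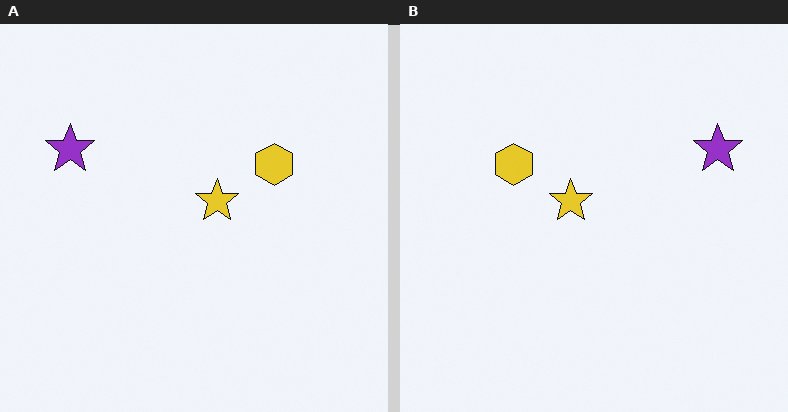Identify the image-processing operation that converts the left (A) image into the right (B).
The image was flipped horizontally (left ↔ right).

The purple star is in the top-left of the left (A) image and the top-right of the right (B) — shapes on opposite sides of the vertical midline have swapped in a mirror flip.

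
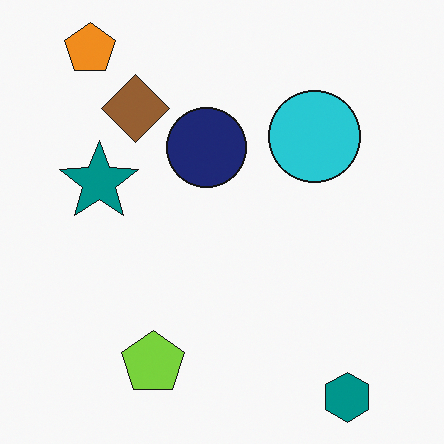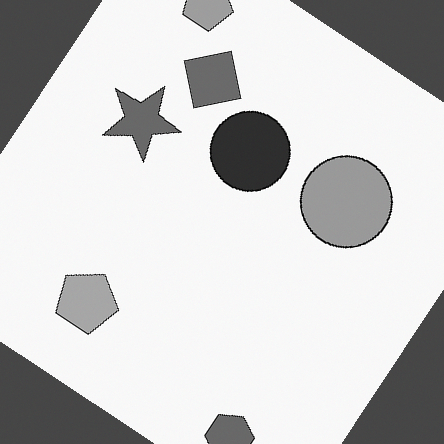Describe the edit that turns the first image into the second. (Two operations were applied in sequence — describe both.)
Converted to grayscale, then rotated clockwise by a large amount — several tens of degrees.

All color is removed — every shape is now a shade of grey. Every shape is tilted by the same angle and the image corners show triangular fill wedges — a whole-image rotation by a non-right angle.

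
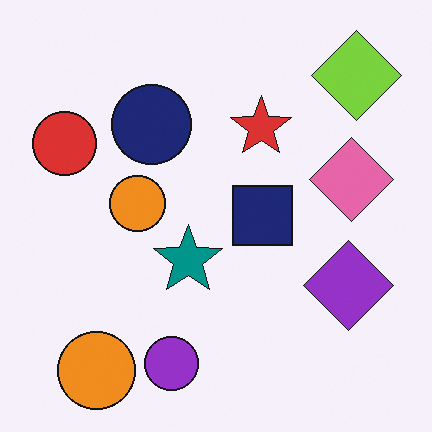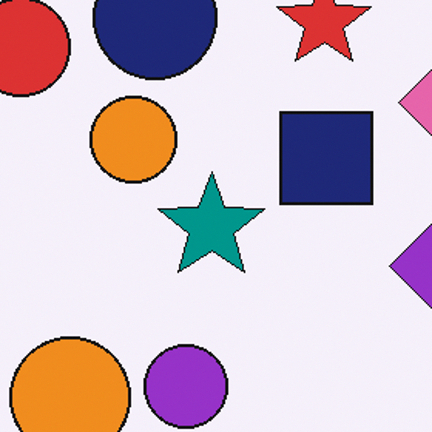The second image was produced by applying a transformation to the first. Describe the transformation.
This is the original image cropped slightly and scaled back up.

The visible shapes are larger and the field of view is narrower; shapes near the original edges may be partly or wholly outside the frame — a crop-and-rescale.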